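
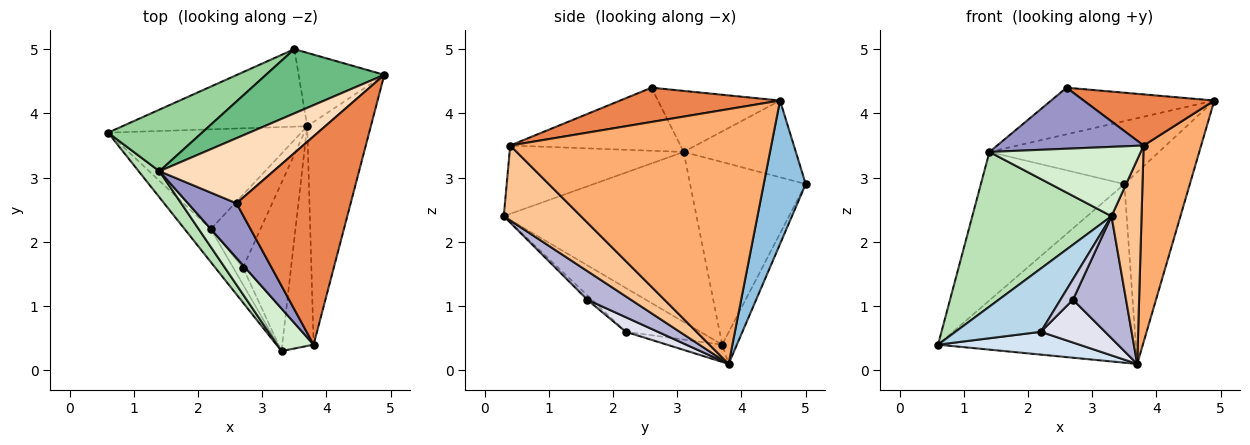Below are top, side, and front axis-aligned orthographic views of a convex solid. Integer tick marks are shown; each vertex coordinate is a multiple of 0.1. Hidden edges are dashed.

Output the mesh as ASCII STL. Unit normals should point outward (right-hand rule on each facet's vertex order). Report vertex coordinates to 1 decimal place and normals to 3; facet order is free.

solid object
 facet normal -0.068 0.915 -0.397
  outer loop
   vertex 3.5 5.0 2.9
   vertex 3.7 3.8 0.1
   vertex 0.6 3.7 0.4
  endloop
 endfacet
 facet normal 0.514 0.801 -0.307
  outer loop
   vertex 3.5 5.0 2.9
   vertex 4.9 4.6 4.2
   vertex 3.7 3.8 0.1
  endloop
 endfacet
 facet normal -0.612 -0.701 -0.366
  outer loop
   vertex 2.2 2.2 0.6
   vertex 3.3 0.3 2.4
   vertex 0.6 3.7 0.4
  endloop
 endfacet
 facet normal -0.087 -0.222 -0.971
  outer loop
   vertex 2.2 2.2 0.6
   vertex 0.6 3.7 0.4
   vertex 3.7 3.8 0.1
  endloop
 endfacet
 facet normal 0.280 -0.229 0.932
  outer loop
   vertex 3.8 0.4 3.5
   vertex 4.9 4.6 4.2
   vertex 2.6 2.6 4.4
  endloop
 endfacet
 facet normal 0.949 -0.209 -0.237
  outer loop
   vertex 3.8 0.4 3.5
   vertex 3.7 3.8 0.1
   vertex 4.9 4.6 4.2
  endloop
 endfacet
 facet normal 0.868 -0.338 -0.364
  outer loop
   vertex 3.8 0.4 3.5
   vertex 3.3 0.3 2.4
   vertex 3.7 3.8 0.1
  endloop
 endfacet
 facet normal -0.399 0.534 0.746
  outer loop
   vertex 1.4 3.1 3.4
   vertex 2.6 2.6 4.4
   vertex 4.9 4.6 4.2
  endloop
 endfacet
 facet normal -0.420 0.635 0.648
  outer loop
   vertex 1.4 3.1 3.4
   vertex 4.9 4.6 4.2
   vertex 3.5 5.0 2.9
  endloop
 endfacet
 facet normal -0.597 0.741 0.307
  outer loop
   vertex 1.4 3.1 3.4
   vertex 3.5 5.0 2.9
   vertex 0.6 3.7 0.4
  endloop
 endfacet
 facet normal -0.807 -0.583 0.099
  outer loop
   vertex 1.4 3.1 3.4
   vertex 0.6 3.7 0.4
   vertex 3.3 0.3 2.4
  endloop
 endfacet
 facet normal -0.700 -0.609 0.374
  outer loop
   vertex 1.4 3.1 3.4
   vertex 3.3 0.3 2.4
   vertex 3.8 0.4 3.5
  endloop
 endfacet
 facet normal -0.655 -0.563 0.504
  outer loop
   vertex 1.4 3.1 3.4
   vertex 3.8 0.4 3.5
   vertex 2.6 2.6 4.4
  endloop
 endfacet
 facet normal 0.434 -0.529 -0.729
  outer loop
   vertex 2.7 1.6 1.1
   vertex 3.7 3.8 0.1
   vertex 3.3 0.3 2.4
  endloop
 endfacet
 facet normal -0.275 -0.740 -0.613
  outer loop
   vertex 2.7 1.6 1.1
   vertex 3.3 0.3 2.4
   vertex 2.2 2.2 0.6
  endloop
 endfacet
 facet normal 0.246 -0.491 -0.836
  outer loop
   vertex 2.7 1.6 1.1
   vertex 2.2 2.2 0.6
   vertex 3.7 3.8 0.1
  endloop
 endfacet
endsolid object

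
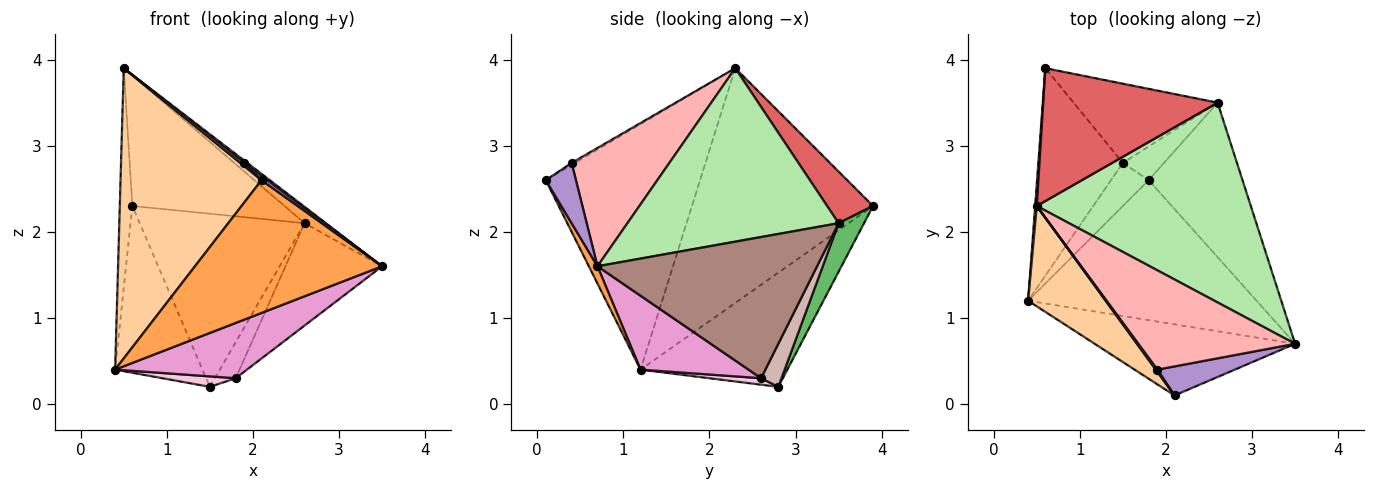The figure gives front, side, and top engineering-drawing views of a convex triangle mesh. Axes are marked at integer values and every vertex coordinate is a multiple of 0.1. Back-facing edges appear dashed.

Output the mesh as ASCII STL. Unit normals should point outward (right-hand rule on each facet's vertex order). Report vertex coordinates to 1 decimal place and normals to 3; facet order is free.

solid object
 facet normal -0.998 0.069 0.007
  outer loop
   vertex 0.5 2.3 3.9
   vertex 0.6 3.9 2.3
   vertex 0.4 1.2 0.4
  endloop
 endfacet
 facet normal -0.725 0.431 -0.537
  outer loop
   vertex 1.5 2.8 0.2
   vertex 0.4 1.2 0.4
   vertex 0.6 3.9 2.3
  endloop
 endfacet
 facet normal 0.041 -0.881 -0.472
  outer loop
   vertex 2.1 0.1 2.6
   vertex 0.4 1.2 0.4
   vertex 3.5 0.7 1.6
  endloop
 endfacet
 facet normal -0.719 -0.657 0.227
  outer loop
   vertex 2.1 0.1 2.6
   vertex 0.5 2.3 3.9
   vertex 0.4 1.2 0.4
  endloop
 endfacet
 facet normal 0.139 0.900 -0.412
  outer loop
   vertex 2.6 3.5 2.1
   vertex 1.5 2.8 0.2
   vertex 0.6 3.9 2.3
  endloop
 endfacet
 facet normal 0.628 0.063 0.775
  outer loop
   vertex 2.6 3.5 2.1
   vertex 0.5 2.3 3.9
   vertex 3.5 0.7 1.6
  endloop
 endfacet
 facet normal 0.207 0.685 0.698
  outer loop
   vertex 2.6 3.5 2.1
   vertex 0.6 3.9 2.3
   vertex 0.5 2.3 3.9
  endloop
 endfacet
 facet normal 0.602 -0.018 0.798
  outer loop
   vertex 1.9 0.4 2.8
   vertex 3.5 0.7 1.6
   vertex 0.5 2.3 3.9
  endloop
 endfacet
 facet normal 0.610 -0.116 0.784
  outer loop
   vertex 1.9 0.4 2.8
   vertex 2.1 0.1 2.6
   vertex 3.5 0.7 1.6
  endloop
 endfacet
 facet normal -0.570 -0.684 0.456
  outer loop
   vertex 1.9 0.4 2.8
   vertex 0.5 2.3 3.9
   vertex 2.1 0.1 2.6
  endloop
 endfacet
 facet normal 0.782 0.344 -0.520
  outer loop
   vertex 1.8 2.6 0.3
   vertex 2.6 3.5 2.1
   vertex 3.5 0.7 1.6
  endloop
 endfacet
 facet normal 0.581 0.594 -0.556
  outer loop
   vertex 1.8 2.6 0.3
   vertex 1.5 2.8 0.2
   vertex 2.6 3.5 2.1
  endloop
 endfacet
 facet normal 0.288 -0.352 -0.891
  outer loop
   vertex 1.8 2.6 0.3
   vertex 3.5 0.7 1.6
   vertex 0.4 1.2 0.4
  endloop
 endfacet
 facet normal 0.164 -0.233 -0.959
  outer loop
   vertex 1.8 2.6 0.3
   vertex 0.4 1.2 0.4
   vertex 1.5 2.8 0.2
  endloop
 endfacet
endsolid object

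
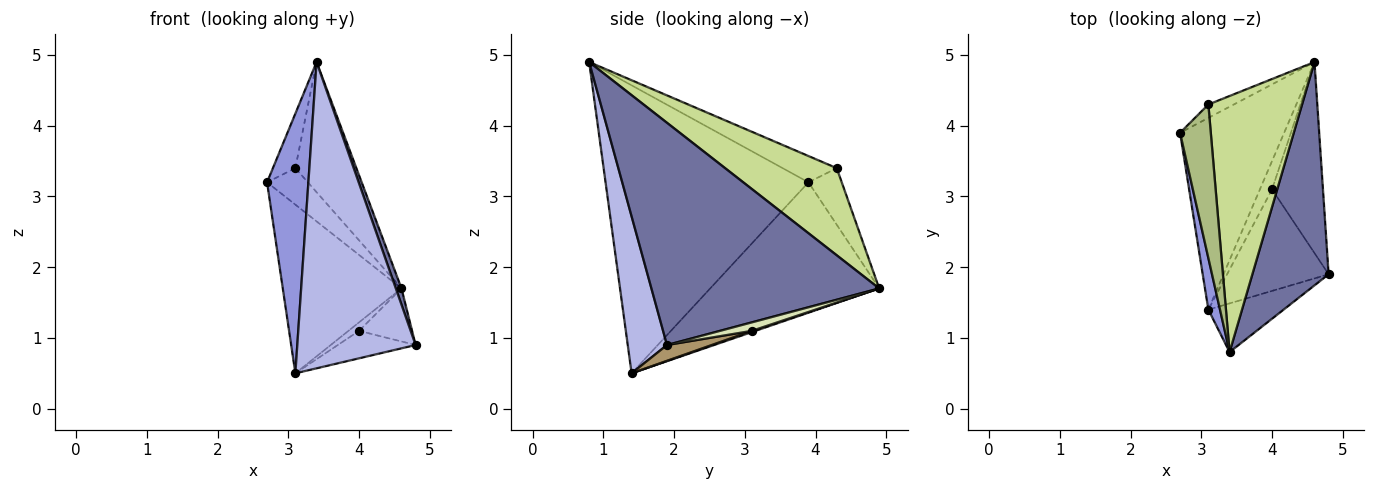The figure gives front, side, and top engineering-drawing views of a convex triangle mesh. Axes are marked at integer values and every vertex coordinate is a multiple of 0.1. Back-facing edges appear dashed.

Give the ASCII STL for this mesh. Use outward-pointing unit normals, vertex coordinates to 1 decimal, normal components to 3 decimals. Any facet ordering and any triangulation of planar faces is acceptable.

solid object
 facet normal 0.946 -0.023 0.324
  outer loop
   vertex 3.4 0.8 4.9
   vertex 4.8 1.9 0.9
   vertex 4.6 4.9 1.7
  endloop
 endfacet
 facet normal -0.685 0.481 -0.547
  outer loop
   vertex 3.1 1.4 0.5
   vertex 2.7 3.9 3.2
   vertex 4.6 4.9 1.7
  endloop
 endfacet
 facet normal -0.979 -0.199 0.040
  outer loop
   vertex 3.1 1.4 0.5
   vertex 3.4 0.8 4.9
   vertex 2.7 3.9 3.2
  endloop
 endfacet
 facet normal 0.311 -0.939 -0.149
  outer loop
   vertex 3.1 1.4 0.5
   vertex 4.8 1.9 0.9
   vertex 3.4 0.8 4.9
  endloop
 endfacet
 facet normal -0.608 0.745 -0.274
  outer loop
   vertex 3.1 4.3 3.4
   vertex 4.6 4.9 1.7
   vertex 2.7 3.9 3.2
  endloop
 endfacet
 facet normal -0.627 0.261 0.734
  outer loop
   vertex 3.1 4.3 3.4
   vertex 2.7 3.9 3.2
   vertex 3.4 0.8 4.9
  endloop
 endfacet
 facet normal 0.638 0.349 0.686
  outer loop
   vertex 3.1 4.3 3.4
   vertex 3.4 0.8 4.9
   vertex 4.6 4.9 1.7
  endloop
 endfacet
 facet normal 0.159 0.264 -0.951
  outer loop
   vertex 4.0 3.1 1.1
   vertex 4.6 4.9 1.7
   vertex 4.8 1.9 0.9
  endloop
 endfacet
 facet normal 0.149 0.258 -0.955
  outer loop
   vertex 4.0 3.1 1.1
   vertex 4.8 1.9 0.9
   vertex 3.1 1.4 0.5
  endloop
 endfacet
 facet normal 0.095 0.286 -0.953
  outer loop
   vertex 4.0 3.1 1.1
   vertex 3.1 1.4 0.5
   vertex 4.6 4.9 1.7
  endloop
 endfacet
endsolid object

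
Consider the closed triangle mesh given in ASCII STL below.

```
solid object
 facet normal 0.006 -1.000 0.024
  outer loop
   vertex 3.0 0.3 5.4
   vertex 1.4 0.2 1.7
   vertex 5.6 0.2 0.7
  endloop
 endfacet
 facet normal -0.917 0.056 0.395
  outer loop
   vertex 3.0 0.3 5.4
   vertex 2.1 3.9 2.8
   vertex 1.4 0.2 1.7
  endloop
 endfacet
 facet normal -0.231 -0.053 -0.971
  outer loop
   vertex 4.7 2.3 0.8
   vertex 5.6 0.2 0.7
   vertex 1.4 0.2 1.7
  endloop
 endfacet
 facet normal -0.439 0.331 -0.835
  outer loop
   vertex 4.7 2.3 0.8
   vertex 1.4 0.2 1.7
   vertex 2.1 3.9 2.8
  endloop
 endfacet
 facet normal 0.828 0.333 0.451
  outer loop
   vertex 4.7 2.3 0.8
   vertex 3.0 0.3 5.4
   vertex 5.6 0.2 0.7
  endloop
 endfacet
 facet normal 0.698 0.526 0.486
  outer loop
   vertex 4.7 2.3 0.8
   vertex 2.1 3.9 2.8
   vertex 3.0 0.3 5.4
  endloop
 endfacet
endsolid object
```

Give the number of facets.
6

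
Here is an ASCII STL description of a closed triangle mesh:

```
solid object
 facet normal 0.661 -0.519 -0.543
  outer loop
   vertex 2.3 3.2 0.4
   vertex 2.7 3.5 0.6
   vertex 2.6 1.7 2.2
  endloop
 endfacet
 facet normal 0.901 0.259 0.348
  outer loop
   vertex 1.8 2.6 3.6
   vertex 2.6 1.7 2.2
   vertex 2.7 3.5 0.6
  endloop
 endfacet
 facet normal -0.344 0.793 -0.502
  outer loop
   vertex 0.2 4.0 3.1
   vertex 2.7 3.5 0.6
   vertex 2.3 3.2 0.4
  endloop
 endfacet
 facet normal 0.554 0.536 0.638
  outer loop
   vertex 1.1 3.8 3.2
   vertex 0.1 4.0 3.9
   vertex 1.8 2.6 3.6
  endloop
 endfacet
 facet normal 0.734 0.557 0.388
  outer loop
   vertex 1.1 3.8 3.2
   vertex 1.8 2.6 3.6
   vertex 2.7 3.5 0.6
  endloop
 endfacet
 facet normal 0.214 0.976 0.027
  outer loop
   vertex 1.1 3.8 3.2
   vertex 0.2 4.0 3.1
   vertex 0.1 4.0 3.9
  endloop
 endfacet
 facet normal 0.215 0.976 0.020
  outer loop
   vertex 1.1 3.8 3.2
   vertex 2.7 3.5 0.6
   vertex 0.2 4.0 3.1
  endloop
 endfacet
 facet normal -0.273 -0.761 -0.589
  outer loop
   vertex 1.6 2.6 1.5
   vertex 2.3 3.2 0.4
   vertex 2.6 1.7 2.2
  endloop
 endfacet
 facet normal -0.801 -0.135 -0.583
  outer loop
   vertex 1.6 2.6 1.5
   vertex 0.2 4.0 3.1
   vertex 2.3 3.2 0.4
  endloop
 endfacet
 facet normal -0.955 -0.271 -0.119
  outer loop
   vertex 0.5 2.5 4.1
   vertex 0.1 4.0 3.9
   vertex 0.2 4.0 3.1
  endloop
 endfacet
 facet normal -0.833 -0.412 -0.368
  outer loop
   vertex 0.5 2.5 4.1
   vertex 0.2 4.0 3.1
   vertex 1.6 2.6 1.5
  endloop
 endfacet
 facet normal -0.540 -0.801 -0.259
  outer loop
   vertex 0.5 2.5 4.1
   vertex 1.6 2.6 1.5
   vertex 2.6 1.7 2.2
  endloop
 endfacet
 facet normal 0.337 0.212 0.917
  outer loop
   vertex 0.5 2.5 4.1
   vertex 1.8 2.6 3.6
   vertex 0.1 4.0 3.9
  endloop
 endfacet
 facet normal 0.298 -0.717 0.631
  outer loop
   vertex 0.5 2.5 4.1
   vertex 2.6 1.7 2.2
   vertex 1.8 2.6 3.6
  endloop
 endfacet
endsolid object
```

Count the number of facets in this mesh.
14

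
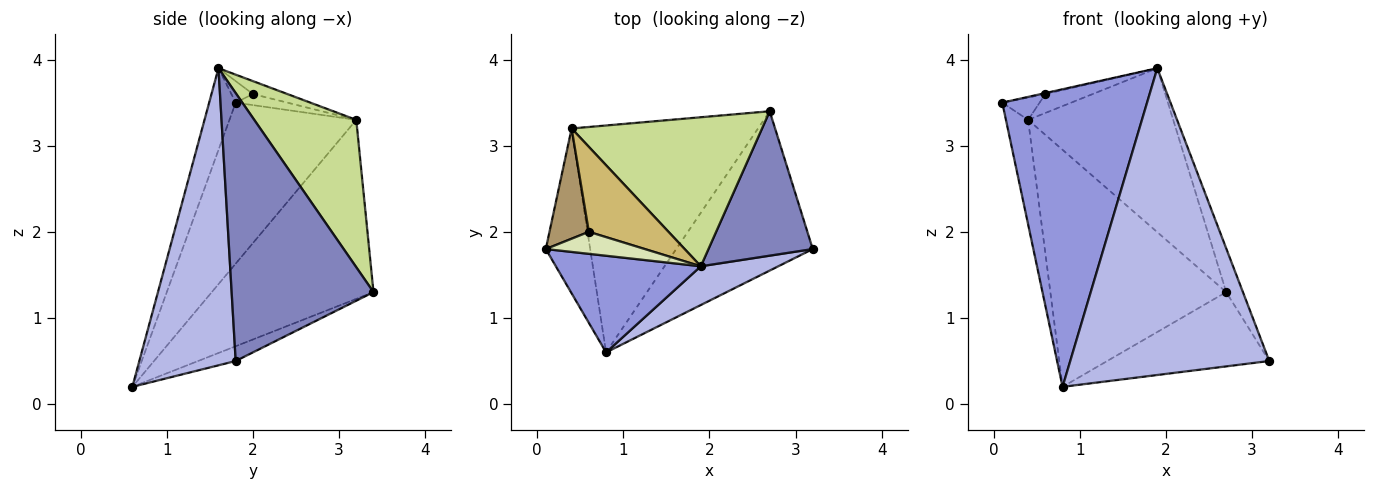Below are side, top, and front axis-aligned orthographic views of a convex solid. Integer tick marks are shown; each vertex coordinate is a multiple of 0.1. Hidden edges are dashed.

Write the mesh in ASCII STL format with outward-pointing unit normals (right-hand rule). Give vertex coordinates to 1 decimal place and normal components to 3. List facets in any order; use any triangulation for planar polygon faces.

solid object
 facet normal -0.098 0.421 -0.902
  outer loop
   vertex 0.8 0.6 0.2
   vertex 2.7 3.4 1.3
   vertex 3.2 1.8 0.5
  endloop
 endfacet
 facet normal 0.926 0.109 0.361
  outer loop
   vertex 1.9 1.6 3.9
   vertex 3.2 1.8 0.5
   vertex 2.7 3.4 1.3
  endloop
 endfacet
 facet normal -0.172 -0.937 0.304
  outer loop
   vertex 1.9 1.6 3.9
   vertex 0.1 1.8 3.5
   vertex 0.8 0.6 0.2
  endloop
 endfacet
 facet normal 0.433 -0.894 0.113
  outer loop
   vertex 1.9 1.6 3.9
   vertex 0.8 0.6 0.2
   vertex 3.2 1.8 0.5
  endloop
 endfacet
 facet normal -0.951 0.166 -0.262
  outer loop
   vertex 0.4 3.2 3.3
   vertex 0.8 0.6 0.2
   vertex 0.1 1.8 3.5
  endloop
 endfacet
 facet normal -0.553 0.602 -0.576
  outer loop
   vertex 0.4 3.2 3.3
   vertex 2.7 3.4 1.3
   vertex 0.8 0.6 0.2
  endloop
 endfacet
 facet normal 0.462 0.657 0.597
  outer loop
   vertex 0.4 3.2 3.3
   vertex 1.9 1.6 3.9
   vertex 2.7 3.4 1.3
  endloop
 endfacet
 facet normal -0.212 0.042 0.976
  outer loop
   vertex 0.6 2.0 3.6
   vertex 0.1 1.8 3.5
   vertex 1.9 1.6 3.9
  endloop
 endfacet
 facet normal -0.266 0.192 0.945
  outer loop
   vertex 0.6 2.0 3.6
   vertex 0.4 3.2 3.3
   vertex 0.1 1.8 3.5
  endloop
 endfacet
 facet normal -0.156 0.215 0.964
  outer loop
   vertex 0.6 2.0 3.6
   vertex 1.9 1.6 3.9
   vertex 0.4 3.2 3.3
  endloop
 endfacet
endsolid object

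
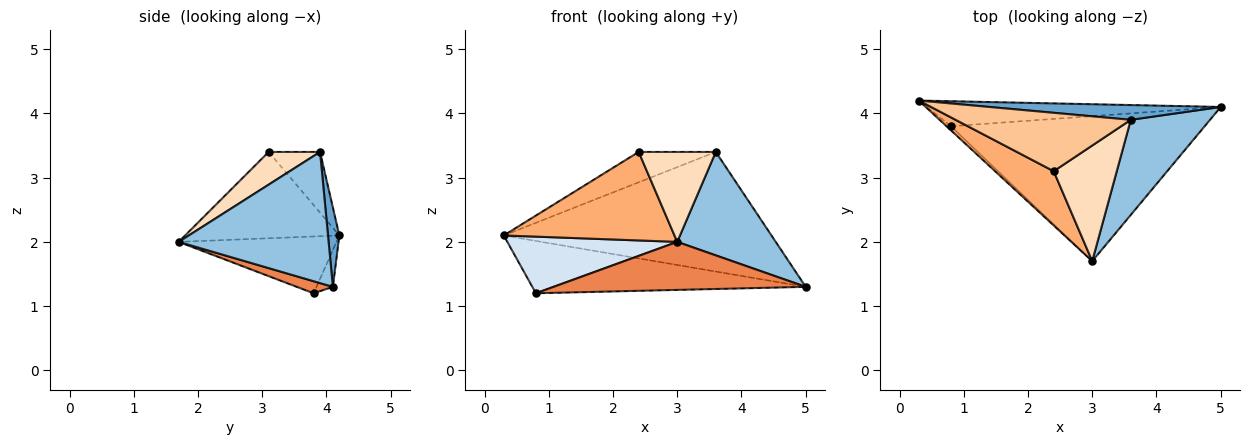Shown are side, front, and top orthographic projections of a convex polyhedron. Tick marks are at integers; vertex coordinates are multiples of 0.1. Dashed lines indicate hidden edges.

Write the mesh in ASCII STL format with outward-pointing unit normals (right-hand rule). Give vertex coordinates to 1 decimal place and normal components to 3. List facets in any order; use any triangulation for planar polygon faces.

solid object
 facet normal 0.042 0.992 0.122
  outer loop
   vertex 3.6 3.9 3.4
   vertex 5.0 4.1 1.3
   vertex 0.3 4.2 2.1
  endloop
 endfacet
 facet normal 0.746 -0.490 0.451
  outer loop
   vertex 3.6 3.9 3.4
   vertex 3.0 1.7 2.0
   vertex 5.0 4.1 1.3
  endloop
 endfacet
 facet normal -0.054 0.901 -0.430
  outer loop
   vertex 0.8 3.8 1.2
   vertex 0.3 4.2 2.1
   vertex 5.0 4.1 1.3
  endloop
 endfacet
 facet normal -0.680 -0.732 -0.052
  outer loop
   vertex 0.8 3.8 1.2
   vertex 3.0 1.7 2.0
   vertex 0.3 4.2 2.1
  endloop
 endfacet
 facet normal 0.045 -0.314 -0.948
  outer loop
   vertex 0.8 3.8 1.2
   vertex 5.0 4.1 1.3
   vertex 3.0 1.7 2.0
  endloop
 endfacet
 facet normal -0.610 -0.676 0.414
  outer loop
   vertex 2.4 3.1 3.4
   vertex 0.3 4.2 2.1
   vertex 3.0 1.7 2.0
  endloop
 endfacet
 facet normal -0.294 0.441 0.848
  outer loop
   vertex 2.4 3.1 3.4
   vertex 3.6 3.9 3.4
   vertex 0.3 4.2 2.1
  endloop
 endfacet
 facet normal 0.379 -0.568 0.731
  outer loop
   vertex 2.4 3.1 3.4
   vertex 3.0 1.7 2.0
   vertex 3.6 3.9 3.4
  endloop
 endfacet
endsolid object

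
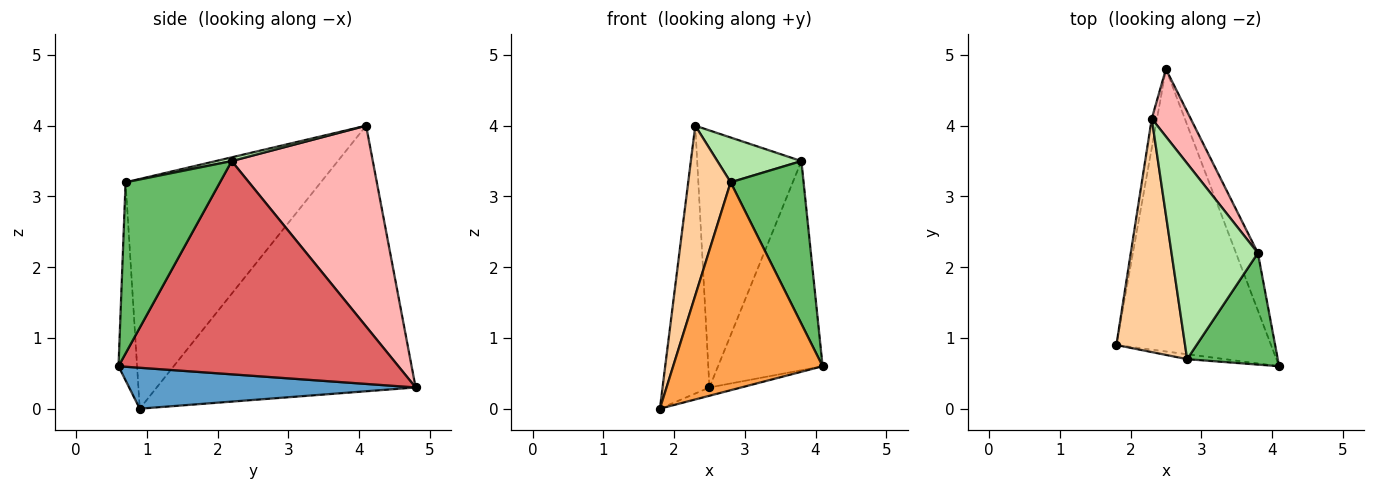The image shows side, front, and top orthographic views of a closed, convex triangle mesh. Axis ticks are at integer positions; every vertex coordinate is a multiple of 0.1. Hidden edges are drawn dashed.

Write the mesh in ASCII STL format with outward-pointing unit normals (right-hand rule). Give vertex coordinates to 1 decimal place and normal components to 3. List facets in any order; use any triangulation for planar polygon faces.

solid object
 facet normal 0.256 0.028 -0.966
  outer loop
   vertex 2.5 4.8 0.3
   vertex 4.1 0.6 0.6
   vertex 1.8 0.9 0.0
  endloop
 endfacet
 facet normal -0.984 0.178 -0.019
  outer loop
   vertex 2.3 4.1 4.0
   vertex 2.5 4.8 0.3
   vertex 1.8 0.9 0.0
  endloop
 endfacet
 facet normal -0.123 -0.992 -0.023
  outer loop
   vertex 2.8 0.7 3.2
   vertex 1.8 0.9 0.0
   vertex 4.1 0.6 0.6
  endloop
 endfacet
 facet normal -0.938 -0.204 0.280
  outer loop
   vertex 2.8 0.7 3.2
   vertex 2.3 4.1 4.0
   vertex 1.8 0.9 0.0
  endloop
 endfacet
 facet normal 0.730 -0.564 0.387
  outer loop
   vertex 3.8 2.2 3.5
   vertex 2.8 0.7 3.2
   vertex 4.1 0.6 0.6
  endloop
 endfacet
 facet normal 0.042 -0.223 0.974
  outer loop
   vertex 3.8 2.2 3.5
   vertex 2.3 4.1 4.0
   vertex 2.8 0.7 3.2
  endloop
 endfacet
 facet normal 0.932 0.348 -0.096
  outer loop
   vertex 3.8 2.2 3.5
   vertex 4.1 0.6 0.6
   vertex 2.5 4.8 0.3
  endloop
 endfacet
 facet normal 0.795 0.587 0.154
  outer loop
   vertex 3.8 2.2 3.5
   vertex 2.5 4.8 0.3
   vertex 2.3 4.1 4.0
  endloop
 endfacet
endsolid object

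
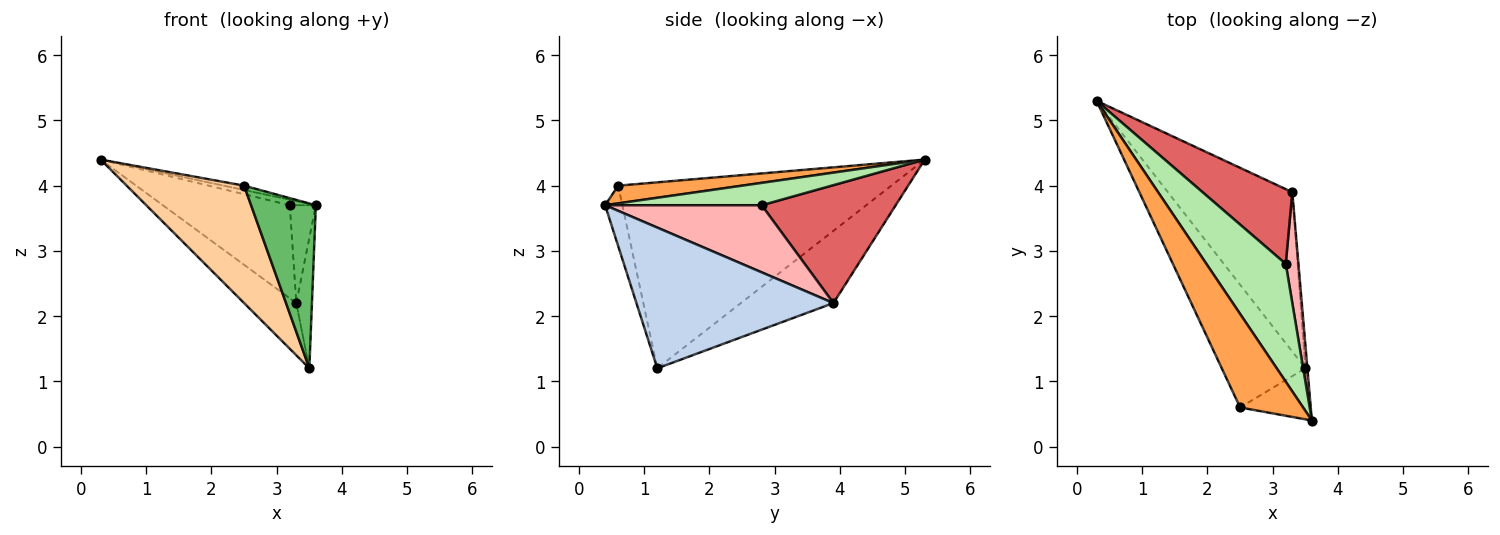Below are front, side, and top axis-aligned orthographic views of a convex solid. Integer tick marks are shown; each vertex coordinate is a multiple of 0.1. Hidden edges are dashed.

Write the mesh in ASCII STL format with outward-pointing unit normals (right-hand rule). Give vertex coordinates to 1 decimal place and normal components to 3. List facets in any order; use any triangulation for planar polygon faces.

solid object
 facet normal -0.483 0.272 -0.832
  outer loop
   vertex 3.3 3.9 2.2
   vertex 3.5 1.2 1.2
   vertex 0.3 5.3 4.4
  endloop
 endfacet
 facet normal 0.997 0.079 -0.015
  outer loop
   vertex 3.3 3.9 2.2
   vertex 3.6 0.4 3.7
   vertex 3.5 1.2 1.2
  endloop
 endfacet
 facet normal 0.270 0.045 0.962
  outer loop
   vertex 2.5 0.6 4.0
   vertex 3.6 0.4 3.7
   vertex 0.3 5.3 4.4
  endloop
 endfacet
 facet normal -0.849 -0.365 -0.382
  outer loop
   vertex 2.5 0.6 4.0
   vertex 0.3 5.3 4.4
   vertex 3.5 1.2 1.2
  endloop
 endfacet
 facet normal -0.246 -0.926 -0.286
  outer loop
   vertex 2.5 0.6 4.0
   vertex 3.5 1.2 1.2
   vertex 3.6 0.4 3.7
  endloop
 endfacet
 facet normal 0.271 0.045 0.962
  outer loop
   vertex 3.2 2.8 3.7
   vertex 0.3 5.3 4.4
   vertex 3.6 0.4 3.7
  endloop
 endfacet
 facet normal 0.636 0.602 0.484
  outer loop
   vertex 3.2 2.8 3.7
   vertex 3.3 3.9 2.2
   vertex 0.3 5.3 4.4
  endloop
 endfacet
 facet normal 0.970 0.162 0.183
  outer loop
   vertex 3.2 2.8 3.7
   vertex 3.6 0.4 3.7
   vertex 3.3 3.9 2.2
  endloop
 endfacet
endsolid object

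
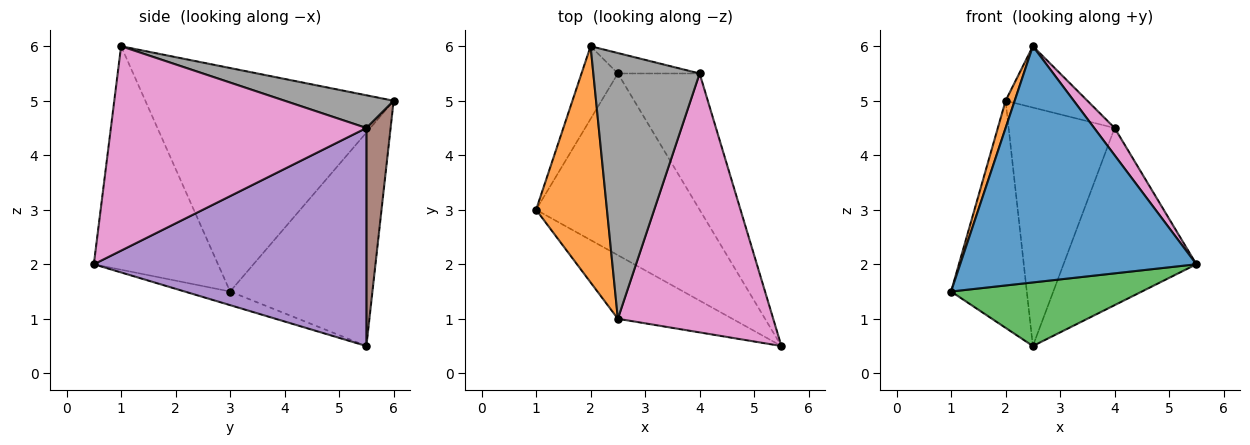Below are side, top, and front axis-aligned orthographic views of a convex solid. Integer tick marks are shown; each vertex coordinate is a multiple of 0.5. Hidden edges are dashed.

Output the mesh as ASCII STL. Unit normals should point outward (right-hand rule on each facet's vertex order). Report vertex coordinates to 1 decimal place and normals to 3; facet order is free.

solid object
 facet normal -0.453 -0.861 -0.232
  outer loop
   vertex 2.5 1.0 6.0
   vertex 1.0 3.0 1.5
   vertex 5.5 0.5 2.0
  endloop
 endfacet
 facet normal -0.953 -0.035 0.302
  outer loop
   vertex 2.5 1.0 6.0
   vertex 2.0 6.0 5.0
   vertex 1.0 3.0 1.5
  endloop
 endfacet
 facet normal -0.078 -0.329 -0.941
  outer loop
   vertex 2.5 5.5 0.5
   vertex 5.5 0.5 2.0
   vertex 1.0 3.0 1.5
  endloop
 endfacet
 facet normal -0.873 0.464 -0.149
  outer loop
   vertex 2.5 5.5 0.5
   vertex 1.0 3.0 1.5
   vertex 2.0 6.0 5.0
  endloop
 endfacet
 facet normal 0.852 0.415 -0.319
  outer loop
   vertex 4.0 5.5 4.5
   vertex 5.5 0.5 2.0
   vertex 2.5 5.5 0.5
  endloop
 endfacet
 facet normal 0.222 0.971 -0.083
  outer loop
   vertex 4.0 5.5 4.5
   vertex 2.5 5.5 0.5
   vertex 2.0 6.0 5.0
  endloop
 endfacet
 facet normal 0.795 -0.064 0.604
  outer loop
   vertex 4.0 5.5 4.5
   vertex 2.5 1.0 6.0
   vertex 5.5 0.5 2.0
  endloop
 endfacet
 facet normal 0.287 0.215 0.933
  outer loop
   vertex 4.0 5.5 4.5
   vertex 2.0 6.0 5.0
   vertex 2.5 1.0 6.0
  endloop
 endfacet
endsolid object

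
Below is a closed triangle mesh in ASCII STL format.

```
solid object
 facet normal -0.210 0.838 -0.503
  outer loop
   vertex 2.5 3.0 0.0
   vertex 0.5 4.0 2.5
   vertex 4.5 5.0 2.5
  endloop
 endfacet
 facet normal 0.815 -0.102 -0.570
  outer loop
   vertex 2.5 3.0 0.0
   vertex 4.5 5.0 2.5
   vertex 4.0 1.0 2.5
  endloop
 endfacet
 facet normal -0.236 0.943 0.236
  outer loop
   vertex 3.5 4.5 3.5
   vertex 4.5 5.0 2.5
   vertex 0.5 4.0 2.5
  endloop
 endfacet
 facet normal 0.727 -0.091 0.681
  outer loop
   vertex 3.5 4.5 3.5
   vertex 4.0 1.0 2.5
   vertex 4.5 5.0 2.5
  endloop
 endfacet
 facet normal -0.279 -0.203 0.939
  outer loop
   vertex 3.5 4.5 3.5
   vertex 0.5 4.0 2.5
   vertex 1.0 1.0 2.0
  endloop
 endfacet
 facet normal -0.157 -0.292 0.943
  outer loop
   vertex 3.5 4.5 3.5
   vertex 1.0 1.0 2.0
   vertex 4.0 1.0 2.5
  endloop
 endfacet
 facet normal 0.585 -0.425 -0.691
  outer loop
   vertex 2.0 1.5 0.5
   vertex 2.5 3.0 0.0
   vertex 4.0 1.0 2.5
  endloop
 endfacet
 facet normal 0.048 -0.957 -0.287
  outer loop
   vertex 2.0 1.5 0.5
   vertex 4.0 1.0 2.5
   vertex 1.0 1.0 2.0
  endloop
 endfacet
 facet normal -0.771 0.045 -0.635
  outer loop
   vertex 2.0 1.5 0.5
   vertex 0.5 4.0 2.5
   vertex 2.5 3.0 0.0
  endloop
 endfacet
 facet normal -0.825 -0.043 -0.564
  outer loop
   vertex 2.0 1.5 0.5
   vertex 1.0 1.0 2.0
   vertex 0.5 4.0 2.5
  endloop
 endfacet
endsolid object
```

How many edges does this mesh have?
15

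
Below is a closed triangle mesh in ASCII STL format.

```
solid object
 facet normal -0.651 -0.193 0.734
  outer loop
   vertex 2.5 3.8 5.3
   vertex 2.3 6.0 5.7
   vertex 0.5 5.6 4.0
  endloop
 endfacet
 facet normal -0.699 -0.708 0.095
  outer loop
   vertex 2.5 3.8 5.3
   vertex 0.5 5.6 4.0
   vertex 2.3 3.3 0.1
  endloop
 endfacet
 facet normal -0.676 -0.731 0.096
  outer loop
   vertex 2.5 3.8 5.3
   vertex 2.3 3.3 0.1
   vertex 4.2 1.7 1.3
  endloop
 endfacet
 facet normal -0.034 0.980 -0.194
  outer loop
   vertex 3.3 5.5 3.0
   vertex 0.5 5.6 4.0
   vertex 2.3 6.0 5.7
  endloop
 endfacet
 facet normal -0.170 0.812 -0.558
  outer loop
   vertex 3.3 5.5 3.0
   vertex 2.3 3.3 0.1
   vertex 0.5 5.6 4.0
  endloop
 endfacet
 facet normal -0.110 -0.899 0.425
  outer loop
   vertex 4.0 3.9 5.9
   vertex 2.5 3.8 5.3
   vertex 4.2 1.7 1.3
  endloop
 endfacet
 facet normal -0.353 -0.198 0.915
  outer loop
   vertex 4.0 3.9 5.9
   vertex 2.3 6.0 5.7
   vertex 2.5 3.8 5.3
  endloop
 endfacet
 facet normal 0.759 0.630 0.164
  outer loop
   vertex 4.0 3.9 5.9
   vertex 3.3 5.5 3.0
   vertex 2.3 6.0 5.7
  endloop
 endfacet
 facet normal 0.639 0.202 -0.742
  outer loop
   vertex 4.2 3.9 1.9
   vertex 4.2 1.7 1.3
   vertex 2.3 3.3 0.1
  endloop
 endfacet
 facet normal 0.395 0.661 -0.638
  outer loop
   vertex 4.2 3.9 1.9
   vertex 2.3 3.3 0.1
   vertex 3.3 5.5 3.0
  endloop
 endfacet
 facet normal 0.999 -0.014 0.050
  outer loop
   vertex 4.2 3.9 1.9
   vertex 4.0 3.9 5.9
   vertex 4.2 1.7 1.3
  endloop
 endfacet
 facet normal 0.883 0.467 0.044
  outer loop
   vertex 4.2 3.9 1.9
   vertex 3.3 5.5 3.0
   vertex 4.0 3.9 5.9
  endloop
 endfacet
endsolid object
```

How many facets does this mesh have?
12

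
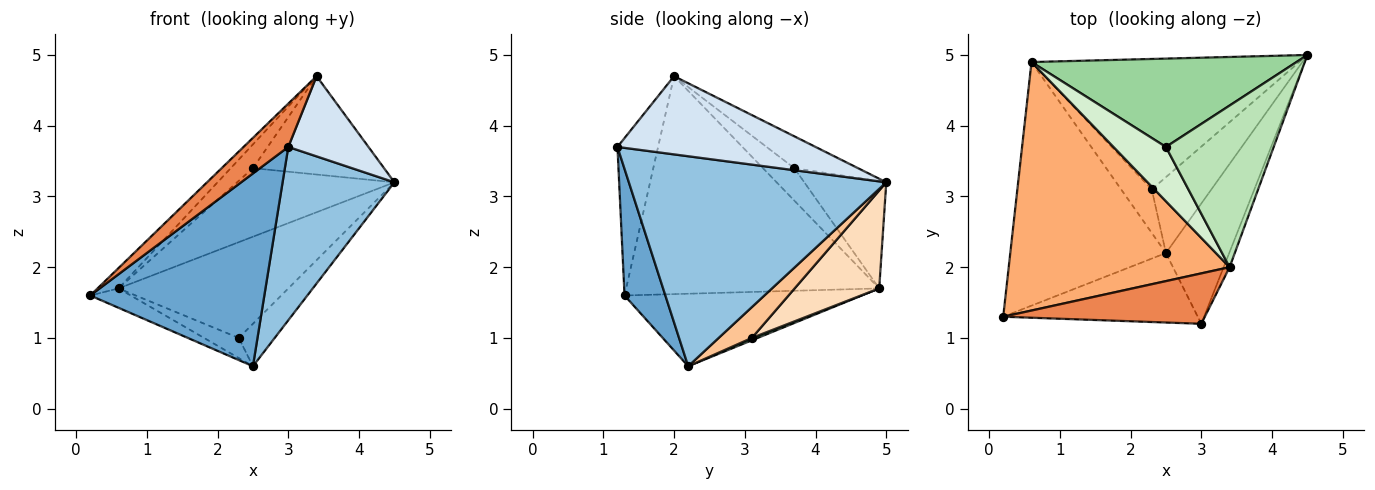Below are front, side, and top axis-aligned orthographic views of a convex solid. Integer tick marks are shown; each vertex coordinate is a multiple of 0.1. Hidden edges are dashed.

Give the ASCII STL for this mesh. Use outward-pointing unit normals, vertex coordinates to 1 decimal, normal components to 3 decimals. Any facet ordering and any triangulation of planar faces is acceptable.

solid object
 facet normal 0.216 -0.919 -0.331
  outer loop
   vertex 2.5 2.2 0.6
   vertex 3.0 1.2 3.7
   vertex 0.2 1.3 1.6
  endloop
 endfacet
 facet normal 0.884 -0.384 -0.266
  outer loop
   vertex 2.5 2.2 0.6
   vertex 4.5 5.0 3.2
   vertex 3.0 1.2 3.7
  endloop
 endfacet
 facet normal -0.421 0.072 -0.904
  outer loop
   vertex 0.6 4.9 1.7
   vertex 2.5 2.2 0.6
   vertex 0.2 1.3 1.6
  endloop
 endfacet
 facet normal 0.925 -0.374 -0.070
  outer loop
   vertex 3.4 2.0 4.7
   vertex 3.0 1.2 3.7
   vertex 4.5 5.0 3.2
  endloop
 endfacet
 facet normal -0.509 -0.561 0.653
  outer loop
   vertex 3.4 2.0 4.7
   vertex 0.2 1.3 1.6
   vertex 3.0 1.2 3.7
  endloop
 endfacet
 facet normal -0.701 0.058 0.711
  outer loop
   vertex 3.4 2.0 4.7
   vertex 0.6 4.9 1.7
   vertex 0.2 1.3 1.6
  endloop
 endfacet
 facet normal 0.411 0.445 -0.796
  outer loop
   vertex 2.3 3.1 1.0
   vertex 4.5 5.0 3.2
   vertex 2.5 2.2 0.6
  endloop
 endfacet
 facet normal 0.283 0.568 -0.773
  outer loop
   vertex 2.3 3.1 1.0
   vertex 0.6 4.9 1.7
   vertex 4.5 5.0 3.2
  endloop
 endfacet
 facet normal 0.070 0.418 -0.906
  outer loop
   vertex 2.3 3.1 1.0
   vertex 2.5 2.2 0.6
   vertex 0.6 4.9 1.7
  endloop
 endfacet
 facet normal -0.304 0.584 0.752
  outer loop
   vertex 2.5 3.7 3.4
   vertex 4.5 5.0 3.2
   vertex 0.6 4.9 1.7
  endloop
 endfacet
 facet normal -0.245 0.504 0.828
  outer loop
   vertex 2.5 3.7 3.4
   vertex 3.4 2.0 4.7
   vertex 4.5 5.0 3.2
  endloop
 endfacet
 facet normal -0.493 0.349 0.797
  outer loop
   vertex 2.5 3.7 3.4
   vertex 0.6 4.9 1.7
   vertex 3.4 2.0 4.7
  endloop
 endfacet
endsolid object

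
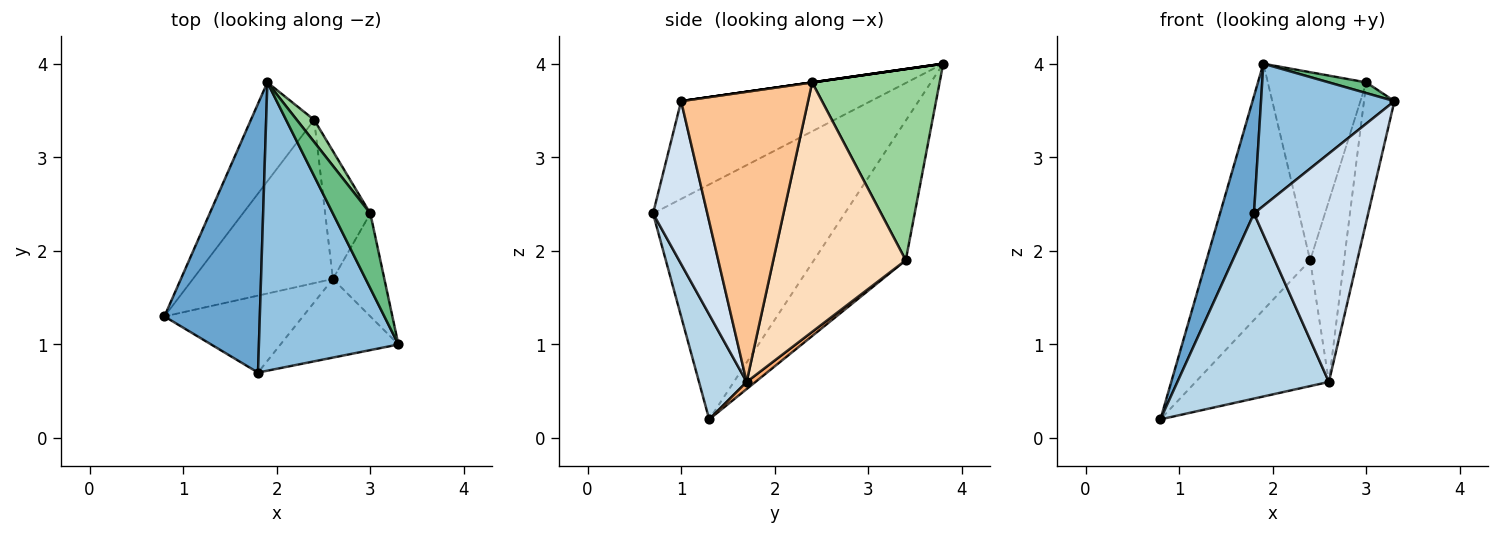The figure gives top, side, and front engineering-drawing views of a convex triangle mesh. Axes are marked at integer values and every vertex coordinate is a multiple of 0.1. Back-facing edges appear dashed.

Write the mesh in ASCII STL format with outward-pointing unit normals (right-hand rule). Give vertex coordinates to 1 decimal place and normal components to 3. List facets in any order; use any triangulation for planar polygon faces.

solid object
 facet normal -0.914 -0.162 0.371
  outer loop
   vertex 1.8 0.7 2.4
   vertex 1.9 3.8 4.0
   vertex 0.8 1.3 0.2
  endloop
 endfacet
 facet normal -0.532 -0.375 0.759
  outer loop
   vertex 1.8 0.7 2.4
   vertex 3.3 1.0 3.6
   vertex 1.9 3.8 4.0
  endloop
 endfacet
 facet normal 0.279 -0.887 -0.369
  outer loop
   vertex 2.6 1.7 0.6
   vertex 1.8 0.7 2.4
   vertex 0.8 1.3 0.2
  endloop
 endfacet
 facet normal 0.410 -0.862 -0.297
  outer loop
   vertex 2.6 1.7 0.6
   vertex 3.3 1.0 3.6
   vertex 1.8 0.7 2.4
  endloop
 endfacet
 facet normal -0.635 0.717 -0.288
  outer loop
   vertex 2.4 3.4 1.9
   vertex 0.8 1.3 0.2
   vertex 1.9 3.8 4.0
  endloop
 endfacet
 facet normal 0.040 0.610 -0.791
  outer loop
   vertex 2.4 3.4 1.9
   vertex 2.6 1.7 0.6
   vertex 0.8 1.3 0.2
  endloop
 endfacet
 facet normal 0.958 0.230 -0.170
  outer loop
   vertex 3.0 2.4 3.8
   vertex 3.3 1.0 3.6
   vertex 2.6 1.7 0.6
  endloop
 endfacet
 facet normal 0.954 0.244 -0.173
  outer loop
   vertex 3.0 2.4 3.8
   vertex 2.6 1.7 0.6
   vertex 2.4 3.4 1.9
  endloop
 endfacet
 facet normal 0.000 -0.141 0.990
  outer loop
   vertex 3.0 2.4 3.8
   vertex 1.9 3.8 4.0
   vertex 3.3 1.0 3.6
  endloop
 endfacet
 facet normal 0.789 0.610 0.072
  outer loop
   vertex 3.0 2.4 3.8
   vertex 2.4 3.4 1.9
   vertex 1.9 3.8 4.0
  endloop
 endfacet
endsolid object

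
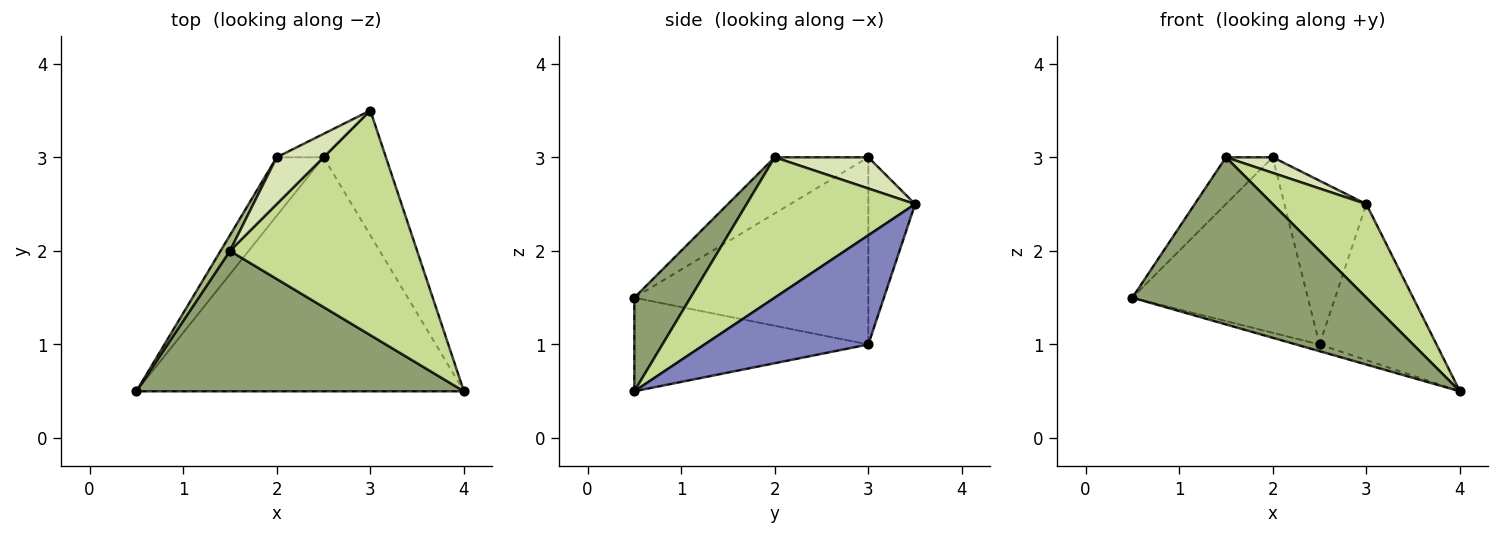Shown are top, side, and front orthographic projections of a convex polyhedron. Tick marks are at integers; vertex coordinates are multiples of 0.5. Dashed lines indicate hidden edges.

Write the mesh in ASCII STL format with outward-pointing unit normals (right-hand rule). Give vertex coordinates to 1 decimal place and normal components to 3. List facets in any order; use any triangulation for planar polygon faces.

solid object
 facet normal -0.275 0.027 -0.961
  outer loop
   vertex 2.5 3.0 1.0
   vertex 4.0 0.5 0.5
   vertex 0.5 0.5 1.5
  endloop
 endfacet
 facet normal 0.738 0.527 -0.422
  outer loop
   vertex 2.5 3.0 1.0
   vertex 3.0 3.5 2.5
   vertex 4.0 0.5 0.5
  endloop
 endfacet
 facet normal -0.784 0.588 -0.196
  outer loop
   vertex 2.5 3.0 1.0
   vertex 0.5 0.5 1.5
   vertex 2.0 3.0 3.0
  endloop
 endfacet
 facet normal -0.492 0.862 -0.123
  outer loop
   vertex 2.5 3.0 1.0
   vertex 2.0 3.0 3.0
   vertex 3.0 3.5 2.5
  endloop
 endfacet
 facet normal 0.181 -0.753 0.633
  outer loop
   vertex 1.5 2.0 3.0
   vertex 0.5 0.5 1.5
   vertex 4.0 0.5 0.5
  endloop
 endfacet
 facet normal -0.885 0.442 0.147
  outer loop
   vertex 1.5 2.0 3.0
   vertex 2.0 3.0 3.0
   vertex 0.5 0.5 1.5
  endloop
 endfacet
 facet normal 0.569 -0.316 0.759
  outer loop
   vertex 1.5 2.0 3.0
   vertex 4.0 0.5 0.5
   vertex 3.0 3.5 2.5
  endloop
 endfacet
 facet normal 0.535 -0.267 0.802
  outer loop
   vertex 1.5 2.0 3.0
   vertex 3.0 3.5 2.5
   vertex 2.0 3.0 3.0
  endloop
 endfacet
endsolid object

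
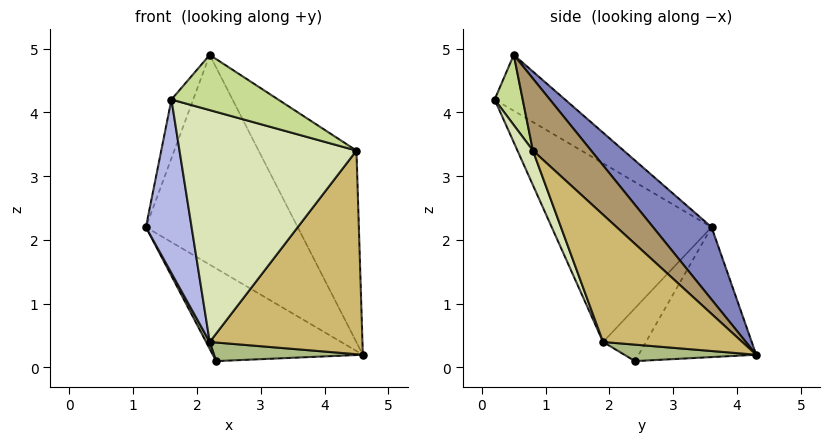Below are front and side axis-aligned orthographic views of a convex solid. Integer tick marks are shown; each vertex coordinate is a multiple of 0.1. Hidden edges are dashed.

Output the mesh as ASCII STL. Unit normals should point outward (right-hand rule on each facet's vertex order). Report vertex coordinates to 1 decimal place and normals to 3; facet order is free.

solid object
 facet normal -0.488 0.623 -0.612
  outer loop
   vertex 2.3 2.4 0.1
   vertex 1.2 3.6 2.2
   vertex 4.6 4.3 0.2
  endloop
 endfacet
 facet normal 0.262 0.681 0.684
  outer loop
   vertex 2.2 0.5 4.9
   vertex 4.6 4.3 0.2
   vertex 1.2 3.6 2.2
  endloop
 endfacet
 facet normal -0.786 0.243 0.569
  outer loop
   vertex 2.2 0.5 4.9
   vertex 1.2 3.6 2.2
   vertex 1.6 0.2 4.2
  endloop
 endfacet
 facet normal -0.927 -0.265 -0.265
  outer loop
   vertex 2.2 1.9 0.4
   vertex 1.6 0.2 4.2
   vertex 1.2 3.6 2.2
  endloop
 endfacet
 facet normal -0.901 -0.077 -0.428
  outer loop
   vertex 2.2 1.9 0.4
   vertex 1.2 3.6 2.2
   vertex 2.3 2.4 0.1
  endloop
 endfacet
 facet normal 0.463 -0.522 -0.716
  outer loop
   vertex 2.2 1.9 0.4
   vertex 2.3 2.4 0.1
   vertex 4.6 4.3 0.2
  endloop
 endfacet
 facet normal 0.250 -0.949 0.193
  outer loop
   vertex 4.5 0.8 3.4
   vertex 2.2 0.5 4.9
   vertex 1.6 0.2 4.2
  endloop
 endfacet
 facet normal 0.080 -0.915 -0.397
  outer loop
   vertex 4.5 0.8 3.4
   vertex 1.6 0.2 4.2
   vertex 2.2 1.9 0.4
  endloop
 endfacet
 facet normal 0.370 0.621 0.691
  outer loop
   vertex 4.5 0.8 3.4
   vertex 4.6 4.3 0.2
   vertex 2.2 0.5 4.9
  endloop
 endfacet
 facet normal 0.529 -0.581 -0.619
  outer loop
   vertex 4.5 0.8 3.4
   vertex 2.2 1.9 0.4
   vertex 4.6 4.3 0.2
  endloop
 endfacet
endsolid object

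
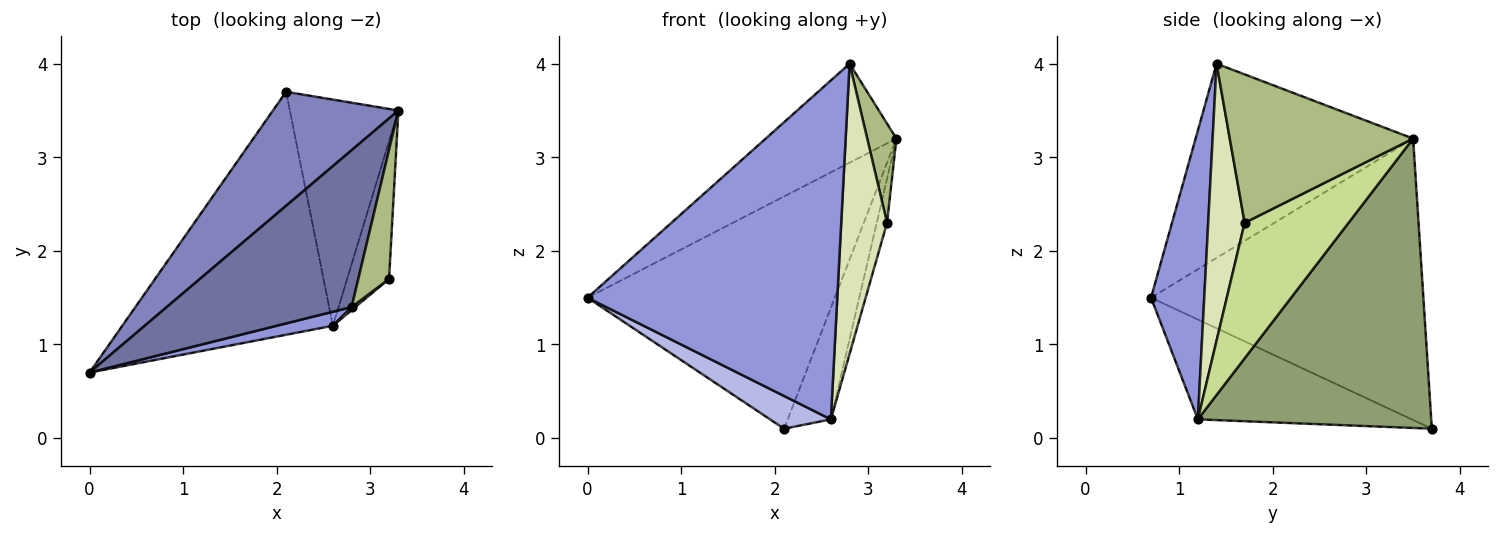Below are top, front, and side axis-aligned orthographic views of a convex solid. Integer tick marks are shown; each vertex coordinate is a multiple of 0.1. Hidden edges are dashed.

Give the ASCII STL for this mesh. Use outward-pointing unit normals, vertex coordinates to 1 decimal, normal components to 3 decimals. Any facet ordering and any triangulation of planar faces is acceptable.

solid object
 facet normal -0.664 0.399 0.632
  outer loop
   vertex 2.8 1.4 4.0
   vertex 3.3 3.5 3.2
   vertex 0.0 0.7 1.5
  endloop
 endfacet
 facet normal -0.703 0.638 0.313
  outer loop
   vertex 2.1 3.7 0.1
   vertex 0.0 0.7 1.5
   vertex 3.3 3.5 3.2
  endloop
 endfacet
 facet normal 0.208 -0.977 0.040
  outer loop
   vertex 2.6 1.2 0.2
   vertex 2.8 1.4 4.0
   vertex 0.0 0.7 1.5
  endloop
 endfacet
 facet normal -0.425 -0.121 -0.897
  outer loop
   vertex 2.6 1.2 0.2
   vertex 0.0 0.7 1.5
   vertex 2.1 3.7 0.1
  endloop
 endfacet
 facet normal 0.923 0.171 -0.346
  outer loop
   vertex 2.6 1.2 0.2
   vertex 2.1 3.7 0.1
   vertex 3.3 3.5 3.2
  endloop
 endfacet
 facet normal 0.968 -0.154 0.200
  outer loop
   vertex 3.2 1.7 2.3
   vertex 3.3 3.5 3.2
   vertex 2.8 1.4 4.0
  endloop
 endfacet
 facet normal 0.951 0.094 -0.294
  outer loop
   vertex 3.2 1.7 2.3
   vertex 2.6 1.2 0.2
   vertex 3.3 3.5 3.2
  endloop
 endfacet
 facet normal 0.623 -0.782 0.008
  outer loop
   vertex 3.2 1.7 2.3
   vertex 2.8 1.4 4.0
   vertex 2.6 1.2 0.2
  endloop
 endfacet
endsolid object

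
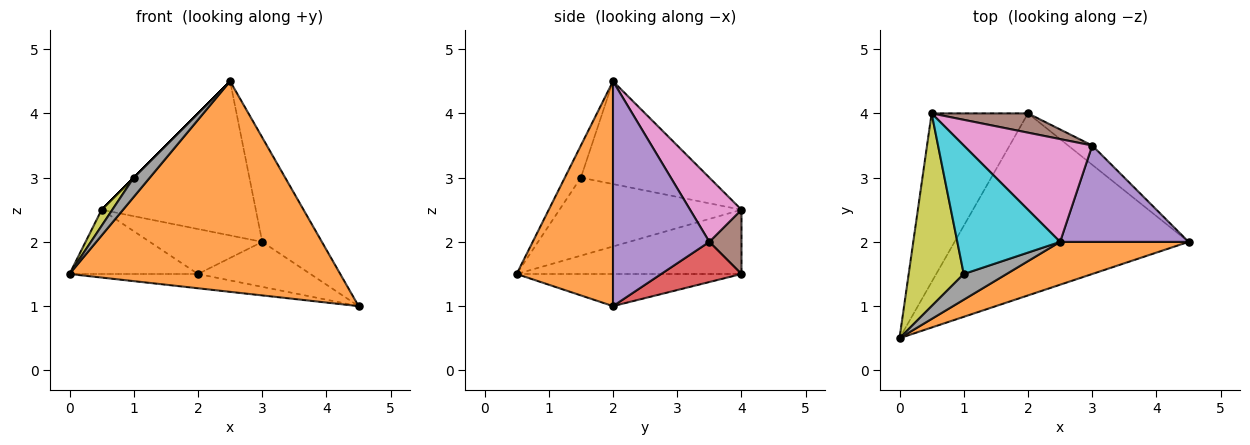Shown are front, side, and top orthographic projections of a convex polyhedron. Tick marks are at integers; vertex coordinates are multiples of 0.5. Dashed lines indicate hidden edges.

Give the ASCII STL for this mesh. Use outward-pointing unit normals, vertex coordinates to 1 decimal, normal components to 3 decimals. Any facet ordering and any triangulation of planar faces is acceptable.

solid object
 facet normal -0.136 0.077 -0.988
  outer loop
   vertex 2.0 4.0 1.5
   vertex 4.5 2.0 1.0
   vertex 0.0 0.5 1.5
  endloop
 endfacet
 facet normal 0.329 -0.925 0.188
  outer loop
   vertex 2.5 2.0 4.5
   vertex 0.0 0.5 1.5
   vertex 4.5 2.0 1.0
  endloop
 endfacet
 facet normal -0.529 0.302 -0.793
  outer loop
   vertex 0.5 4.0 2.5
   vertex 2.0 4.0 1.5
   vertex 0.0 0.5 1.5
  endloop
 endfacet
 facet normal 0.549 0.768 -0.329
  outer loop
   vertex 3.0 3.5 2.0
   vertex 4.5 2.0 1.0
   vertex 2.0 4.0 1.5
  endloop
 endfacet
 facet normal 0.765 0.473 0.437
  outer loop
   vertex 3.0 3.5 2.0
   vertex 2.5 2.0 4.5
   vertex 4.5 2.0 1.0
  endloop
 endfacet
 facet normal 0.254 0.889 0.381
  outer loop
   vertex 3.0 3.5 2.0
   vertex 2.0 4.0 1.5
   vertex 0.5 4.0 2.5
  endloop
 endfacet
 facet normal 0.267 0.802 0.535
  outer loop
   vertex 3.0 3.5 2.0
   vertex 0.5 4.0 2.5
   vertex 2.5 2.0 4.5
  endloop
 endfacet
 facet normal -0.514 -0.514 0.686
  outer loop
   vertex 1.0 1.5 3.0
   vertex 0.0 0.5 1.5
   vertex 2.5 2.0 4.5
  endloop
 endfacet
 facet normal -0.816 -0.048 0.576
  outer loop
   vertex 1.0 1.5 3.0
   vertex 0.5 4.0 2.5
   vertex 0.0 0.5 1.5
  endloop
 endfacet
 facet normal -0.707 0.000 0.707
  outer loop
   vertex 1.0 1.5 3.0
   vertex 2.5 2.0 4.5
   vertex 0.5 4.0 2.5
  endloop
 endfacet
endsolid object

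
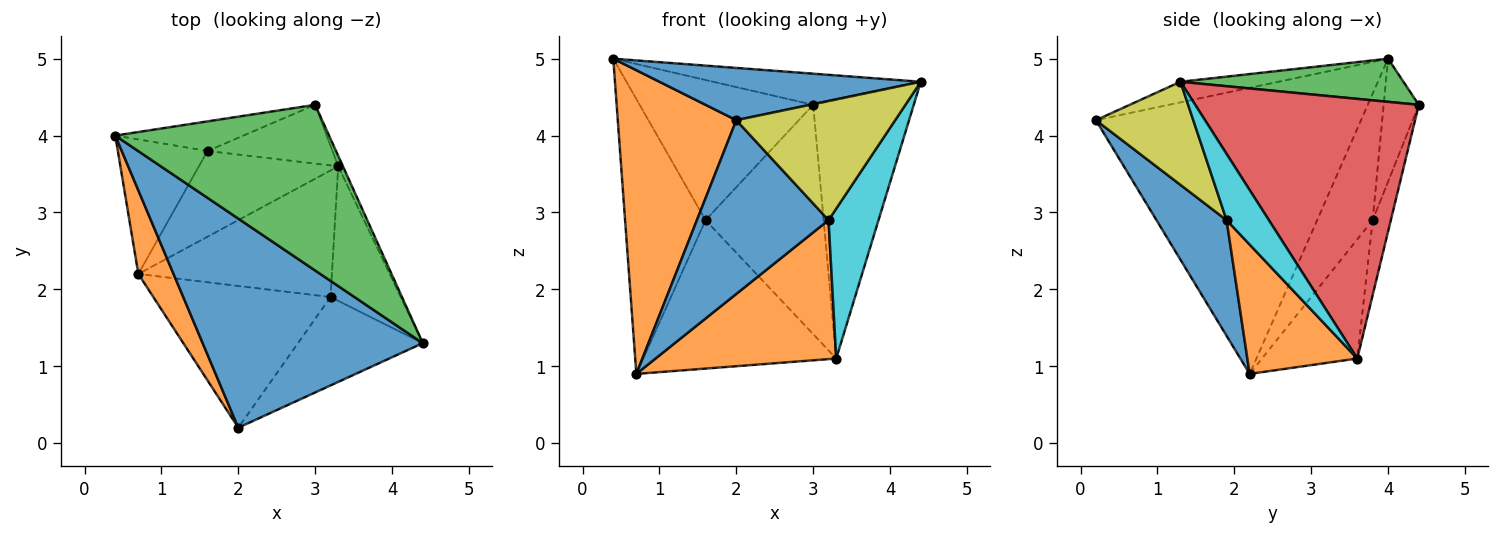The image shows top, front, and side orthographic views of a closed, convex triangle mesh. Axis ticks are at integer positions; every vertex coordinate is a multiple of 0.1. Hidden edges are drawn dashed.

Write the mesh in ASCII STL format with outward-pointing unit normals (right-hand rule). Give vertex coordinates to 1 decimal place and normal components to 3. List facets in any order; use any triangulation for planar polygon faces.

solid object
 facet normal -0.091 -0.242 0.966
  outer loop
   vertex 2.0 0.2 4.2
   vertex 4.4 1.3 4.7
   vertex 0.4 4.0 5.0
  endloop
 endfacet
 facet normal -0.907 -0.406 0.112
  outer loop
   vertex 0.7 2.2 0.9
   vertex 2.0 0.2 4.2
   vertex 0.4 4.0 5.0
  endloop
 endfacet
 facet normal 0.195 0.181 0.964
  outer loop
   vertex 3.0 4.4 4.4
   vertex 0.4 4.0 5.0
   vertex 4.4 1.3 4.7
  endloop
 endfacet
 facet normal 0.912 0.410 -0.017
  outer loop
   vertex 3.0 4.4 4.4
   vertex 4.4 1.3 4.7
   vertex 3.3 3.6 1.1
  endloop
 endfacet
 facet normal -0.527 0.763 -0.374
  outer loop
   vertex 1.6 3.8 2.9
   vertex 0.7 2.2 0.9
   vertex 0.4 4.0 5.0
  endloop
 endfacet
 facet normal -0.393 0.796 -0.460
  outer loop
   vertex 1.6 3.8 2.9
   vertex 3.3 3.6 1.1
   vertex 0.7 2.2 0.9
  endloop
 endfacet
 facet normal -0.194 0.960 -0.202
  outer loop
   vertex 1.6 3.8 2.9
   vertex 0.4 4.0 5.0
   vertex 3.0 4.4 4.4
  endloop
 endfacet
 facet normal -0.147 0.958 -0.246
  outer loop
   vertex 1.6 3.8 2.9
   vertex 3.0 4.4 4.4
   vertex 3.3 3.6 1.1
  endloop
 endfacet
 facet normal 0.442 -0.721 -0.535
  outer loop
   vertex 3.2 1.9 2.9
   vertex 4.4 1.3 4.7
   vertex 2.0 0.2 4.2
  endloop
 endfacet
 facet normal 0.533 -0.630 -0.565
  outer loop
   vertex 3.2 1.9 2.9
   vertex 3.3 3.6 1.1
   vertex 4.4 1.3 4.7
  endloop
 endfacet
 facet normal 0.382 -0.716 -0.584
  outer loop
   vertex 3.2 1.9 2.9
   vertex 2.0 0.2 4.2
   vertex 0.7 2.2 0.9
  endloop
 endfacet
 facet normal 0.410 -0.674 -0.614
  outer loop
   vertex 3.2 1.9 2.9
   vertex 0.7 2.2 0.9
   vertex 3.3 3.6 1.1
  endloop
 endfacet
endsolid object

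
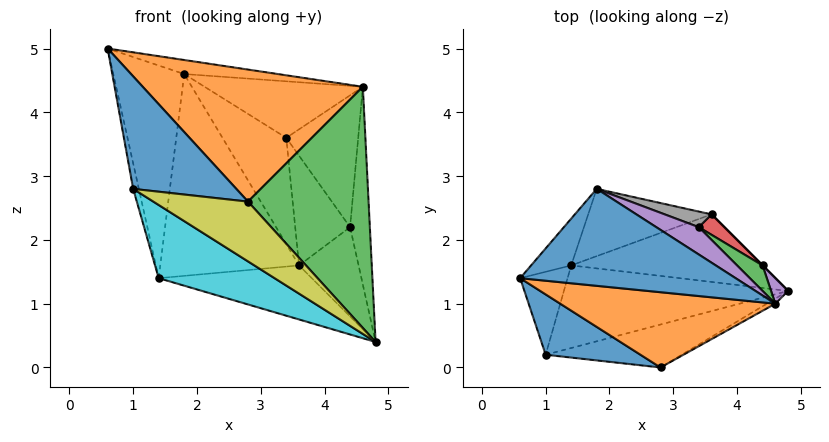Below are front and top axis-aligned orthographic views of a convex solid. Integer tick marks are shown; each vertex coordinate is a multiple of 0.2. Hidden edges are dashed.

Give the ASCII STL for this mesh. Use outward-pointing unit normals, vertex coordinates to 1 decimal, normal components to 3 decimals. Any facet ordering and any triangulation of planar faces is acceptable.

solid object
 facet normal 0.161 0.141 0.977
  outer loop
   vertex 4.6 1.0 4.4
   vertex 1.8 2.8 4.6
   vertex 0.6 1.4 5.0
  endloop
 endfacet
 facet normal -0.013 -0.869 0.495
  outer loop
   vertex 4.6 1.0 4.4
   vertex 0.6 1.4 5.0
   vertex 2.8 0.0 2.6
  endloop
 endfacet
 facet normal 0.500 -0.866 -0.018
  outer loop
   vertex 4.6 1.0 4.4
   vertex 2.8 0.0 2.6
   vertex 4.8 1.2 0.4
  endloop
 endfacet
 facet normal -0.771 0.622 -0.137
  outer loop
   vertex 1.4 1.6 1.4
   vertex 0.6 1.4 5.0
   vertex 1.8 2.8 4.6
  endloop
 endfacet
 facet normal 0.521 0.769 0.372
  outer loop
   vertex 3.4 2.2 3.6
   vertex 1.8 2.8 4.6
   vertex 4.6 1.0 4.4
  endloop
 endfacet
 facet normal -0.154 0.617 -0.772
  outer loop
   vertex 3.6 2.4 1.6
   vertex 4.8 1.2 0.4
   vertex 1.4 1.6 1.4
  endloop
 endfacet
 facet normal -0.302 0.905 -0.302
  outer loop
   vertex 3.6 2.4 1.6
   vertex 1.4 1.6 1.4
   vertex 1.8 2.8 4.6
  endloop
 endfacet
 facet normal 0.419 0.898 0.132
  outer loop
   vertex 3.6 2.4 1.6
   vertex 1.8 2.8 4.6
   vertex 3.4 2.2 3.6
  endloop
 endfacet
 facet normal -0.153 -0.802 -0.577
  outer loop
   vertex 1.0 0.2 2.8
   vertex 4.8 1.2 0.4
   vertex 2.8 0.0 2.6
  endloop
 endfacet
 facet normal -0.286 -0.636 -0.717
  outer loop
   vertex 1.0 0.2 2.8
   vertex 1.4 1.6 1.4
   vertex 4.8 1.2 0.4
  endloop
 endfacet
 facet normal -0.045 -0.880 0.472
  outer loop
   vertex 1.0 0.2 2.8
   vertex 2.8 0.0 2.6
   vertex 0.6 1.4 5.0
  endloop
 endfacet
 facet normal -0.975 0.066 -0.213
  outer loop
   vertex 1.0 0.2 2.8
   vertex 0.6 1.4 5.0
   vertex 1.4 1.6 1.4
  endloop
 endfacet
 facet normal 0.650 0.746 0.144
  outer loop
   vertex 4.4 1.6 2.2
   vertex 3.4 2.2 3.6
   vertex 4.6 1.0 4.4
  endloop
 endfacet
 facet normal 0.646 0.751 0.140
  outer loop
   vertex 4.4 1.6 2.2
   vertex 3.6 2.4 1.6
   vertex 3.4 2.2 3.6
  endloop
 endfacet
 facet normal 0.843 0.533 0.069
  outer loop
   vertex 4.4 1.6 2.2
   vertex 4.6 1.0 4.4
   vertex 4.8 1.2 0.4
  endloop
 endfacet
 facet normal 0.707 0.707 0.000
  outer loop
   vertex 4.4 1.6 2.2
   vertex 4.8 1.2 0.4
   vertex 3.6 2.4 1.6
  endloop
 endfacet
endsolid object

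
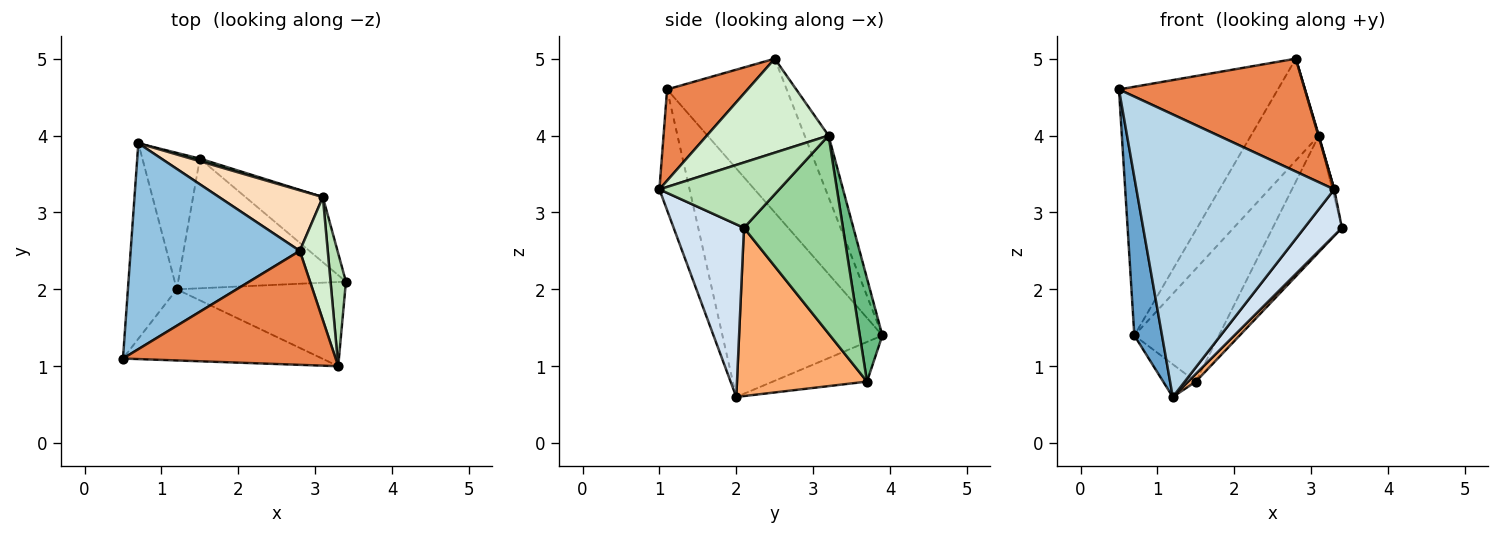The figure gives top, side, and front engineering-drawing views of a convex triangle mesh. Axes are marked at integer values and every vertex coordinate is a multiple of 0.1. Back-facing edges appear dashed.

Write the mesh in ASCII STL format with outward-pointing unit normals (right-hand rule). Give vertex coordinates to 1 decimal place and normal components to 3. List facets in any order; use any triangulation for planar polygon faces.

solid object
 facet normal -0.964 -0.167 -0.206
  outer loop
   vertex 1.2 2.0 0.6
   vertex 0.5 1.1 4.6
   vertex 0.7 3.9 1.4
  endloop
 endfacet
 facet normal -0.502 0.666 0.552
  outer loop
   vertex 2.8 2.5 5.0
   vertex 0.7 3.9 1.4
   vertex 0.5 1.1 4.6
  endloop
 endfacet
 facet normal -0.146 -0.959 -0.241
  outer loop
   vertex 3.3 1.0 3.3
   vertex 0.5 1.1 4.6
   vertex 1.2 2.0 0.6
  endloop
 endfacet
 facet normal 0.669 -0.357 -0.652
  outer loop
   vertex 3.3 1.0 3.3
   vertex 1.2 2.0 0.6
   vertex 3.4 2.1 2.8
  endloop
 endfacet
 facet normal 0.292 -0.673 0.680
  outer loop
   vertex 3.3 1.0 3.3
   vertex 2.8 2.5 5.0
   vertex 0.5 1.1 4.6
  endloop
 endfacet
 facet normal 0.707 -0.042 -0.706
  outer loop
   vertex 1.5 3.7 0.8
   vertex 3.4 2.1 2.8
   vertex 1.2 2.0 0.6
  endloop
 endfacet
 facet normal -0.557 0.193 -0.807
  outer loop
   vertex 1.5 3.7 0.8
   vertex 1.2 2.0 0.6
   vertex 0.7 3.9 1.4
  endloop
 endfacet
 facet normal -0.290 0.823 0.489
  outer loop
   vertex 3.1 3.2 4.0
   vertex 0.7 3.9 1.4
   vertex 2.8 2.5 5.0
  endloop
 endfacet
 facet normal 0.258 0.966 0.022
  outer loop
   vertex 3.1 3.2 4.0
   vertex 1.5 3.7 0.8
   vertex 0.7 3.9 1.4
  endloop
 endfacet
 facet normal 0.781 0.546 -0.305
  outer loop
   vertex 3.1 3.2 4.0
   vertex 3.4 2.1 2.8
   vertex 1.5 3.7 0.8
  endloop
 endfacet
 facet normal 0.973 0.016 0.229
  outer loop
   vertex 3.1 3.2 4.0
   vertex 3.3 1.0 3.3
   vertex 3.4 2.1 2.8
  endloop
 endfacet
 facet normal 0.959 -0.004 0.285
  outer loop
   vertex 3.1 3.2 4.0
   vertex 2.8 2.5 5.0
   vertex 3.3 1.0 3.3
  endloop
 endfacet
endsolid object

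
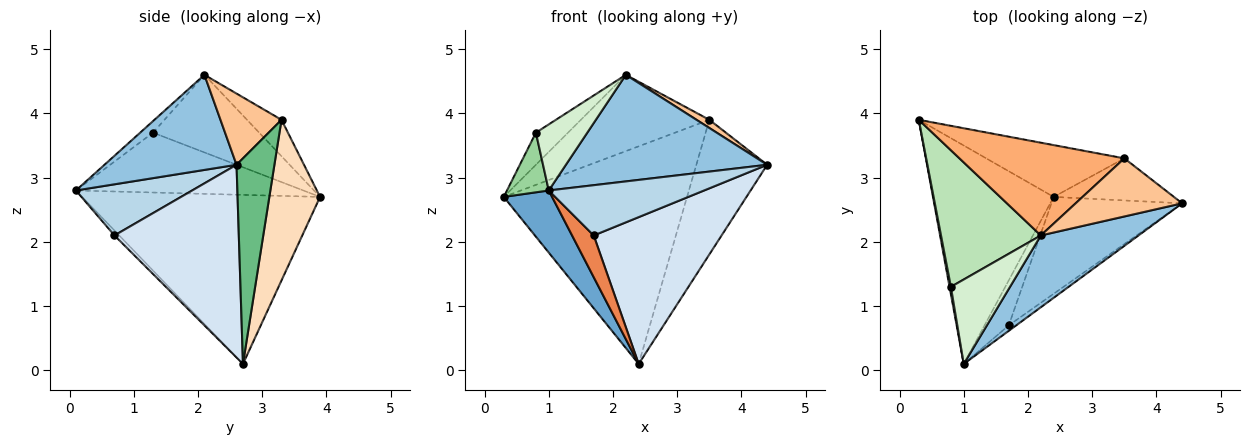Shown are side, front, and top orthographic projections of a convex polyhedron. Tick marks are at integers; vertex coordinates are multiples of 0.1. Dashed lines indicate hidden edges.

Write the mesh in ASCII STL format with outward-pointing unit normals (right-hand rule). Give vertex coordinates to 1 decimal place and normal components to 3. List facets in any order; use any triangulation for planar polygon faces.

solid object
 facet normal -0.803 -0.163 -0.573
  outer loop
   vertex 2.4 2.7 0.1
   vertex 1.0 0.1 2.8
   vertex 0.3 3.9 2.7
  endloop
 endfacet
 facet normal 0.478 -0.728 0.491
  outer loop
   vertex 2.2 2.1 4.6
   vertex 1.0 0.1 2.8
   vertex 4.4 2.6 3.2
  endloop
 endfacet
 facet normal 0.597 -0.798 -0.087
  outer loop
   vertex 1.7 0.7 2.1
   vertex 4.4 2.6 3.2
   vertex 1.0 0.1 2.8
  endloop
 endfacet
 facet normal 0.630 -0.648 -0.428
  outer loop
   vertex 1.7 0.7 2.1
   vertex 2.4 2.7 0.1
   vertex 4.4 2.6 3.2
  endloop
 endfacet
 facet normal -0.148 -0.673 -0.725
  outer loop
   vertex 1.7 0.7 2.1
   vertex 1.0 0.1 2.8
   vertex 2.4 2.7 0.1
  endloop
 endfacet
 facet normal -0.168 0.626 0.761
  outer loop
   vertex 3.5 3.3 3.9
   vertex 0.3 3.9 2.7
   vertex 2.2 2.1 4.6
  endloop
 endfacet
 facet normal 0.552 -0.116 0.826
  outer loop
   vertex 3.5 3.3 3.9
   vertex 2.2 2.1 4.6
   vertex 4.4 2.6 3.2
  endloop
 endfacet
 facet normal 0.260 0.939 -0.224
  outer loop
   vertex 3.5 3.3 3.9
   vertex 2.4 2.7 0.1
   vertex 0.3 3.9 2.7
  endloop
 endfacet
 facet normal 0.455 0.850 -0.266
  outer loop
   vertex 3.5 3.3 3.9
   vertex 4.4 2.6 3.2
   vertex 2.4 2.7 0.1
  endloop
 endfacet
 facet normal -0.983 -0.181 0.022
  outer loop
   vertex 0.8 1.3 3.7
   vertex 0.3 3.9 2.7
   vertex 1.0 0.1 2.8
  endloop
 endfacet
 facet normal -0.603 0.183 0.776
  outer loop
   vertex 0.8 1.3 3.7
   vertex 2.2 2.1 4.6
   vertex 0.3 3.9 2.7
  endloop
 endfacet
 facet normal -0.152 -0.609 0.778
  outer loop
   vertex 0.8 1.3 3.7
   vertex 1.0 0.1 2.8
   vertex 2.2 2.1 4.6
  endloop
 endfacet
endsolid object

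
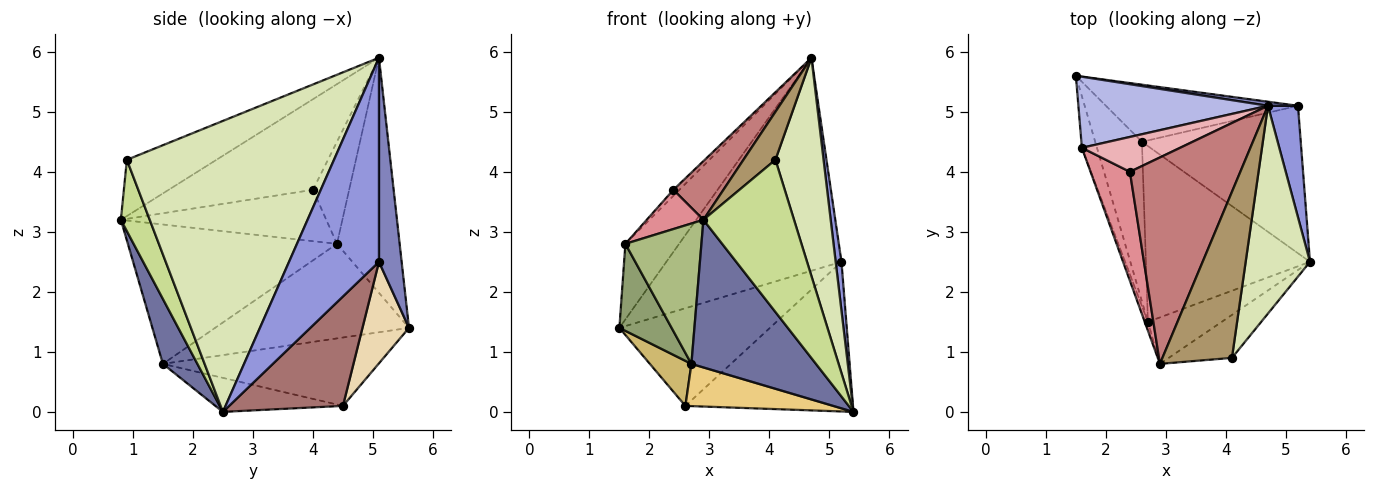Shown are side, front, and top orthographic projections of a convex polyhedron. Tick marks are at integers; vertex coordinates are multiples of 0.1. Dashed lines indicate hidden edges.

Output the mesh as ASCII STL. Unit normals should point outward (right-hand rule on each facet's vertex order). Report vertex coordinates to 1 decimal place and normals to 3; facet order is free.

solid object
 facet normal 0.256 -0.922 -0.290
  outer loop
   vertex 2.7 1.5 0.8
   vertex 5.4 2.5 0.0
   vertex 2.9 0.8 3.2
  endloop
 endfacet
 facet normal 0.128 0.992 0.019
  outer loop
   vertex 5.2 5.1 2.5
   vertex 1.5 5.6 1.4
   vertex 4.7 5.1 5.9
  endloop
 endfacet
 facet normal 0.987 -0.064 0.145
  outer loop
   vertex 5.2 5.1 2.5
   vertex 4.7 5.1 5.9
   vertex 5.4 2.5 0.0
  endloop
 endfacet
 facet normal -0.647 0.555 0.522
  outer loop
   vertex 1.6 4.4 2.8
   vertex 4.7 5.1 5.9
   vertex 1.5 5.6 1.4
  endloop
 endfacet
 facet normal -0.954 -0.257 -0.152
  outer loop
   vertex 1.6 4.4 2.8
   vertex 1.5 5.6 1.4
   vertex 2.7 1.5 0.8
  endloop
 endfacet
 facet normal -0.940 -0.342 -0.021
  outer loop
   vertex 1.6 4.4 2.8
   vertex 2.7 1.5 0.8
   vertex 2.9 0.8 3.2
  endloop
 endfacet
 facet normal 0.293 -0.920 -0.260
  outer loop
   vertex 4.1 0.9 4.2
   vertex 2.9 0.8 3.2
   vertex 5.4 2.5 0.0
  endloop
 endfacet
 facet normal 0.952 -0.221 0.210
  outer loop
   vertex 4.1 0.9 4.2
   vertex 5.4 2.5 0.0
   vertex 4.7 5.1 5.9
  endloop
 endfacet
 facet normal -0.614 -0.219 0.758
  outer loop
   vertex 4.1 0.9 4.2
   vertex 4.7 5.1 5.9
   vertex 2.9 0.8 3.2
  endloop
 endfacet
 facet normal -0.815 -0.157 -0.557
  outer loop
   vertex 2.6 4.5 0.1
   vertex 2.7 1.5 0.8
   vertex 1.5 5.6 1.4
  endloop
 endfacet
 facet normal -0.198 -0.229 -0.953
  outer loop
   vertex 2.6 4.5 0.1
   vertex 5.4 2.5 0.0
   vertex 2.7 1.5 0.8
  endloop
 endfacet
 facet normal 0.258 0.834 -0.488
  outer loop
   vertex 2.6 4.5 0.1
   vertex 1.5 5.6 1.4
   vertex 5.2 5.1 2.5
  endloop
 endfacet
 facet normal 0.435 0.641 -0.632
  outer loop
   vertex 2.6 4.5 0.1
   vertex 5.2 5.1 2.5
   vertex 5.4 2.5 0.0
  endloop
 endfacet
 facet normal -0.619 -0.215 0.755
  outer loop
   vertex 2.4 4.0 3.7
   vertex 2.9 0.8 3.2
   vertex 4.7 5.1 5.9
  endloop
 endfacet
 facet normal -0.775 -0.214 0.594
  outer loop
   vertex 2.4 4.0 3.7
   vertex 1.6 4.4 2.8
   vertex 2.9 0.8 3.2
  endloop
 endfacet
 facet normal -0.715 0.119 0.689
  outer loop
   vertex 2.4 4.0 3.7
   vertex 4.7 5.1 5.9
   vertex 1.6 4.4 2.8
  endloop
 endfacet
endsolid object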